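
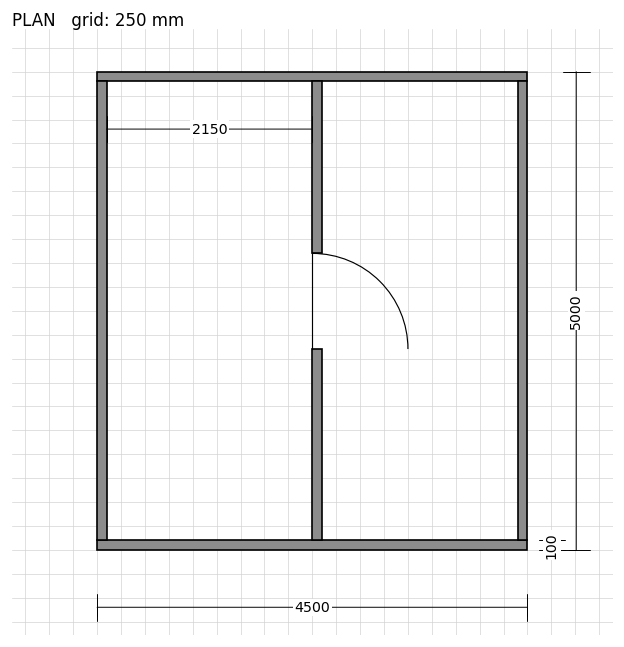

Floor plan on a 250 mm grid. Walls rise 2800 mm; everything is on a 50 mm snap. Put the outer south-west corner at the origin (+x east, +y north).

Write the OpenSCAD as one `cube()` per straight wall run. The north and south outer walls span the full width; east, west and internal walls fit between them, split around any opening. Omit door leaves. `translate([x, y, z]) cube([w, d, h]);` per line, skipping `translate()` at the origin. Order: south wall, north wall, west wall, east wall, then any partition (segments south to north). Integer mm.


cube([4500, 100, 2800]);
translate([0, 4900, 0]) cube([4500, 100, 2800]);
translate([0, 100, 0]) cube([100, 4800, 2800]);
translate([4400, 100, 0]) cube([100, 4800, 2800]);
translate([2250, 100, 0]) cube([100, 2000, 2800]);
translate([2250, 3100, 0]) cube([100, 1800, 2800]);


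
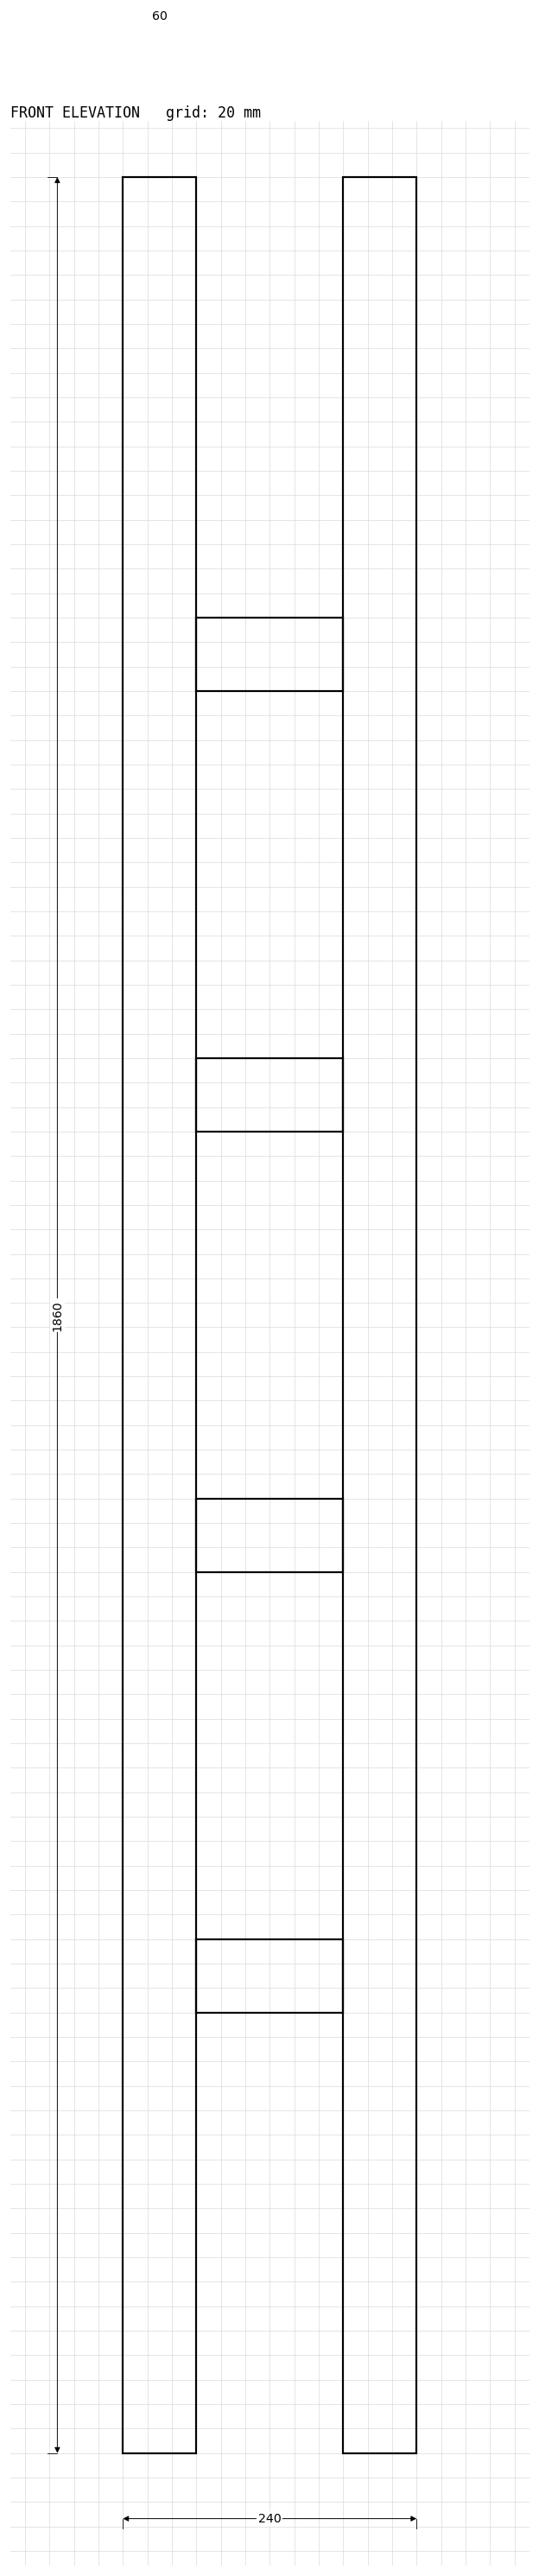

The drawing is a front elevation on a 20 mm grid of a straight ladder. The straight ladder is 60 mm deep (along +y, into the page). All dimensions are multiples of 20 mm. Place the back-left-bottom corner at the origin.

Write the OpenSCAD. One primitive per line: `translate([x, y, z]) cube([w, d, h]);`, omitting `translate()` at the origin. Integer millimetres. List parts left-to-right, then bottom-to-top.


cube([60, 60, 1860]);
translate([60, 0, 360]) cube([120, 60, 60]);
translate([60, 0, 720]) cube([120, 60, 60]);
translate([60, 0, 1080]) cube([120, 60, 60]);
translate([60, 0, 1440]) cube([120, 60, 60]);
translate([180, 0, 0]) cube([60, 60, 1860]);


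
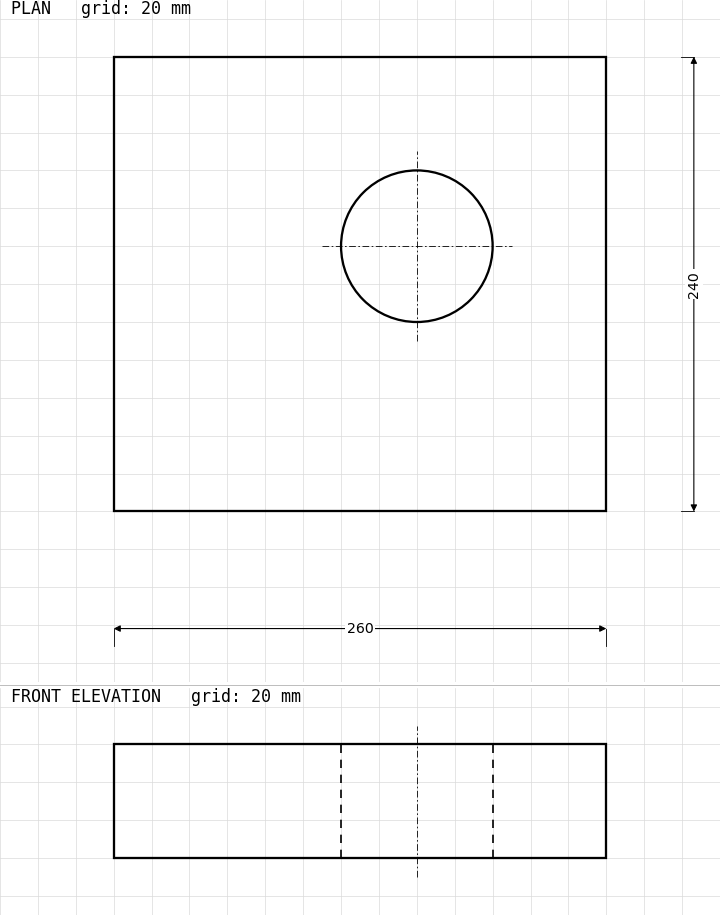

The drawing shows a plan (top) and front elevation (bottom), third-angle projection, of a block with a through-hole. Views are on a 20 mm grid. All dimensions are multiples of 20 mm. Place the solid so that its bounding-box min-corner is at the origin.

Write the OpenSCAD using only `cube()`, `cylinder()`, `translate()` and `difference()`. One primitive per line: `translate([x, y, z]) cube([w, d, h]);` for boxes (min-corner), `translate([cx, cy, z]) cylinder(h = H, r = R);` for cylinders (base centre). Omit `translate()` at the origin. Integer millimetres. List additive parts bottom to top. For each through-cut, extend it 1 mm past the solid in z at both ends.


difference() {
  cube([260, 240, 60]);
  translate([160, 140, -1]) cylinder(h = 62, r = 40);
}


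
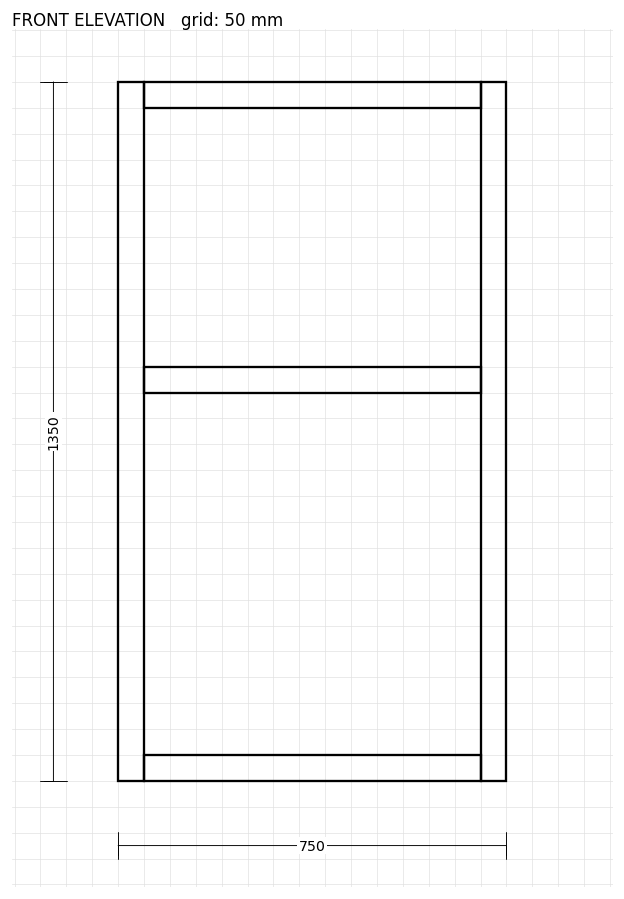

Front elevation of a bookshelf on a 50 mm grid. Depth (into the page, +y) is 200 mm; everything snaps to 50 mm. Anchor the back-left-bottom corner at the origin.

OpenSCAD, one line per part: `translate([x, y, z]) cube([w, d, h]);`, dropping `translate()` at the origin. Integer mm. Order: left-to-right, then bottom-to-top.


cube([50, 200, 1350]);
translate([50, 0, 0]) cube([650, 200, 50]);
translate([50, 0, 750]) cube([650, 200, 50]);
translate([50, 0, 1300]) cube([650, 200, 50]);
translate([700, 0, 0]) cube([50, 200, 1350]);


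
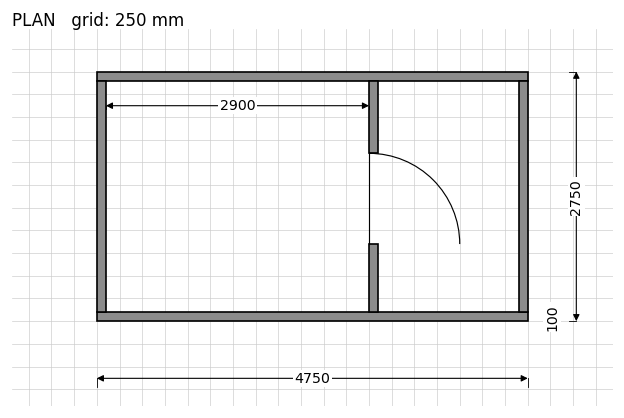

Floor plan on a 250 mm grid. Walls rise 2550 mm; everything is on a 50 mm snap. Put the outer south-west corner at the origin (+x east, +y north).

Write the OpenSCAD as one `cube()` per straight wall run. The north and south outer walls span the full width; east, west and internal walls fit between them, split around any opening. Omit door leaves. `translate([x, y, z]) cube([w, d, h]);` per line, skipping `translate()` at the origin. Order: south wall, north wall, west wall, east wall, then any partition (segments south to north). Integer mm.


cube([4750, 100, 2550]);
translate([0, 2650, 0]) cube([4750, 100, 2550]);
translate([0, 100, 0]) cube([100, 2550, 2550]);
translate([4650, 100, 0]) cube([100, 2550, 2550]);
translate([3000, 100, 0]) cube([100, 750, 2550]);
translate([3000, 1850, 0]) cube([100, 800, 2550]);


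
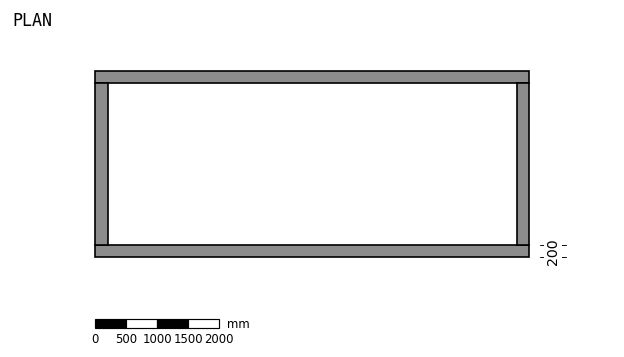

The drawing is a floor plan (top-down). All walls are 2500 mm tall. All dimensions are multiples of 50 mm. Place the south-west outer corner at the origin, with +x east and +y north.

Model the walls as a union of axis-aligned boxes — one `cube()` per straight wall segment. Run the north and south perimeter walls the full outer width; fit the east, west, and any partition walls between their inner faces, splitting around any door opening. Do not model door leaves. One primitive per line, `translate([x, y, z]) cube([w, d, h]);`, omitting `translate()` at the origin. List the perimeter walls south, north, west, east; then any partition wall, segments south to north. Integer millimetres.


cube([7000, 200, 2500]);
translate([0, 2800, 0]) cube([7000, 200, 2500]);
translate([0, 200, 0]) cube([200, 2600, 2500]);
translate([6800, 200, 0]) cube([200, 2600, 2500]);


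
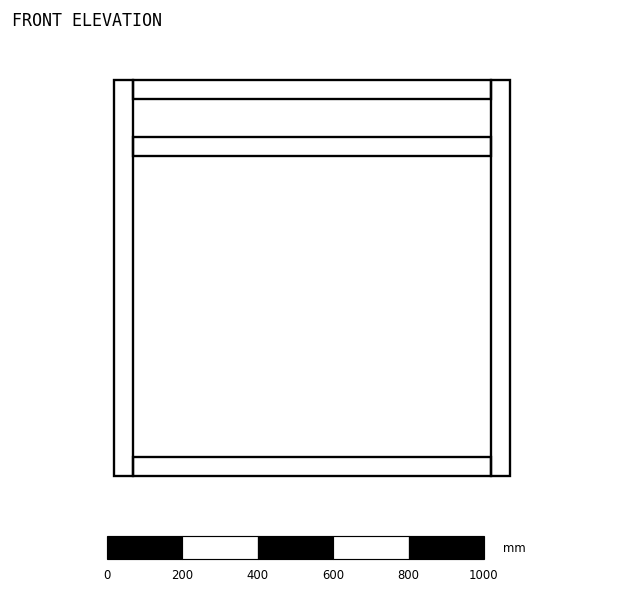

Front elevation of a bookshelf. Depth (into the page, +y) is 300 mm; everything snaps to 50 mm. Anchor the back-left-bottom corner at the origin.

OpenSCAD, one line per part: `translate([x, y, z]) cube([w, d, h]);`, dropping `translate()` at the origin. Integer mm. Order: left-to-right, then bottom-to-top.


cube([50, 300, 1050]);
translate([50, 0, 0]) cube([950, 300, 50]);
translate([50, 0, 850]) cube([950, 300, 50]);
translate([50, 0, 1000]) cube([950, 300, 50]);
translate([1000, 0, 0]) cube([50, 300, 1050]);


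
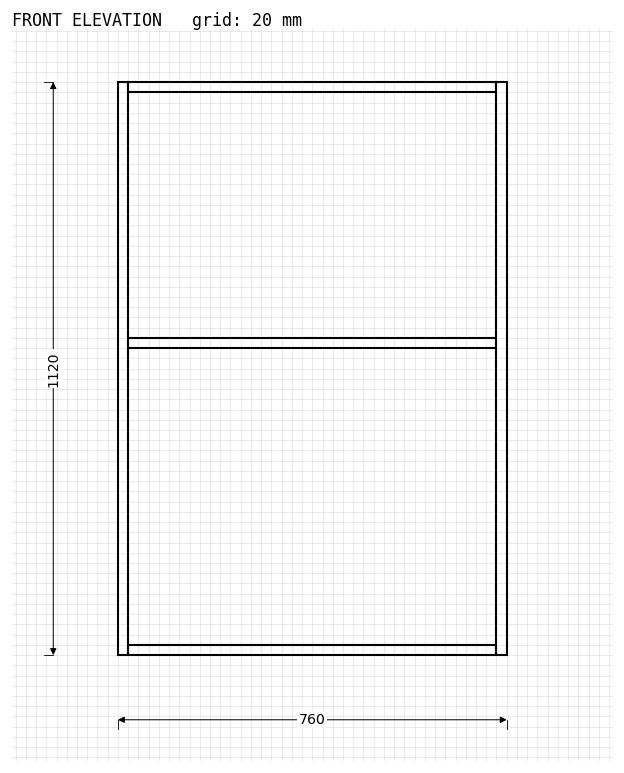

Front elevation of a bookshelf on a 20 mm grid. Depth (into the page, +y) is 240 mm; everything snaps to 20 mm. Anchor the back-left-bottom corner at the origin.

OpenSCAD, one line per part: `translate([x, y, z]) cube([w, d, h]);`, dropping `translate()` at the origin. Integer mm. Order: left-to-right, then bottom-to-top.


cube([20, 240, 1120]);
translate([20, 0, 0]) cube([720, 240, 20]);
translate([20, 0, 600]) cube([720, 240, 20]);
translate([20, 0, 1100]) cube([720, 240, 20]);
translate([740, 0, 0]) cube([20, 240, 1120]);


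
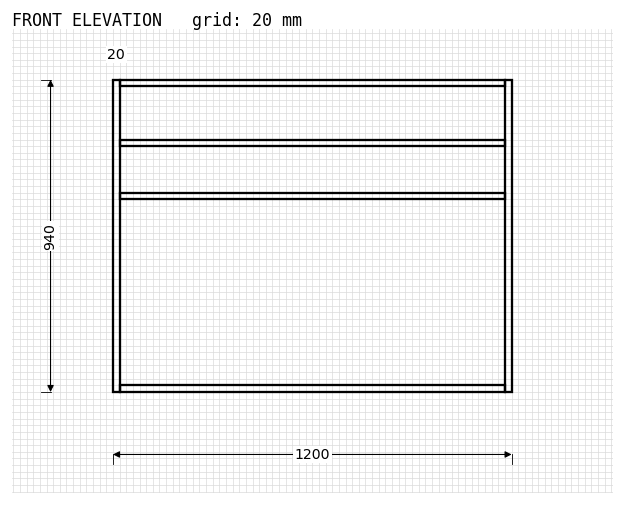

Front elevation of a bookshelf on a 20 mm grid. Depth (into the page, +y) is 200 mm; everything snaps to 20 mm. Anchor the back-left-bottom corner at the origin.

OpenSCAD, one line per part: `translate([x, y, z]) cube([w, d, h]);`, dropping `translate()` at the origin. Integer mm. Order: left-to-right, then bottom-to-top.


cube([20, 200, 940]);
translate([20, 0, 0]) cube([1160, 200, 20]);
translate([20, 0, 580]) cube([1160, 200, 20]);
translate([20, 0, 740]) cube([1160, 200, 20]);
translate([20, 0, 920]) cube([1160, 200, 20]);
translate([1180, 0, 0]) cube([20, 200, 940]);


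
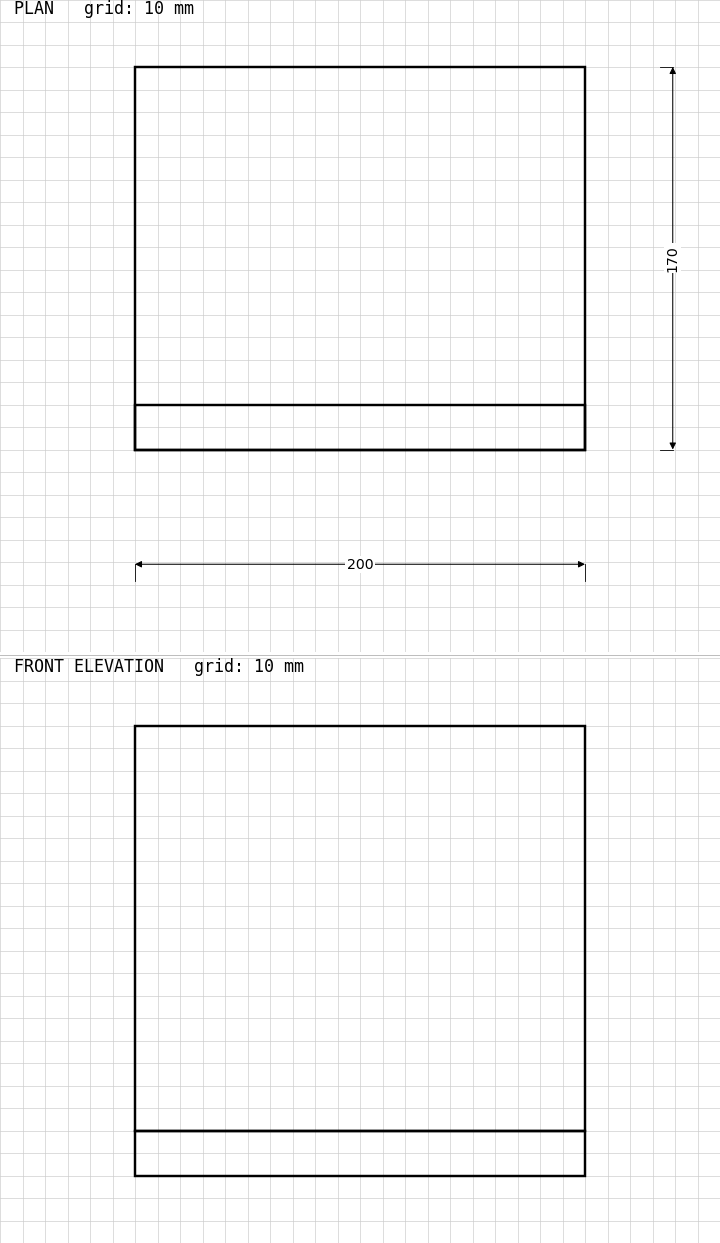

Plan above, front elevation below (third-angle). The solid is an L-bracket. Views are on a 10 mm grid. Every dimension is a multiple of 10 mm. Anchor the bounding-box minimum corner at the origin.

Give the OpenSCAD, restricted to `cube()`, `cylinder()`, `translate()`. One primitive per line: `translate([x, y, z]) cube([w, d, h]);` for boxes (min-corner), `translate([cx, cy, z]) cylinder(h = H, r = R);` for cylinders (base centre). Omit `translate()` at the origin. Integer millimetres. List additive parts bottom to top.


cube([200, 170, 20]);
translate([0, 0, 20]) cube([200, 20, 180]);


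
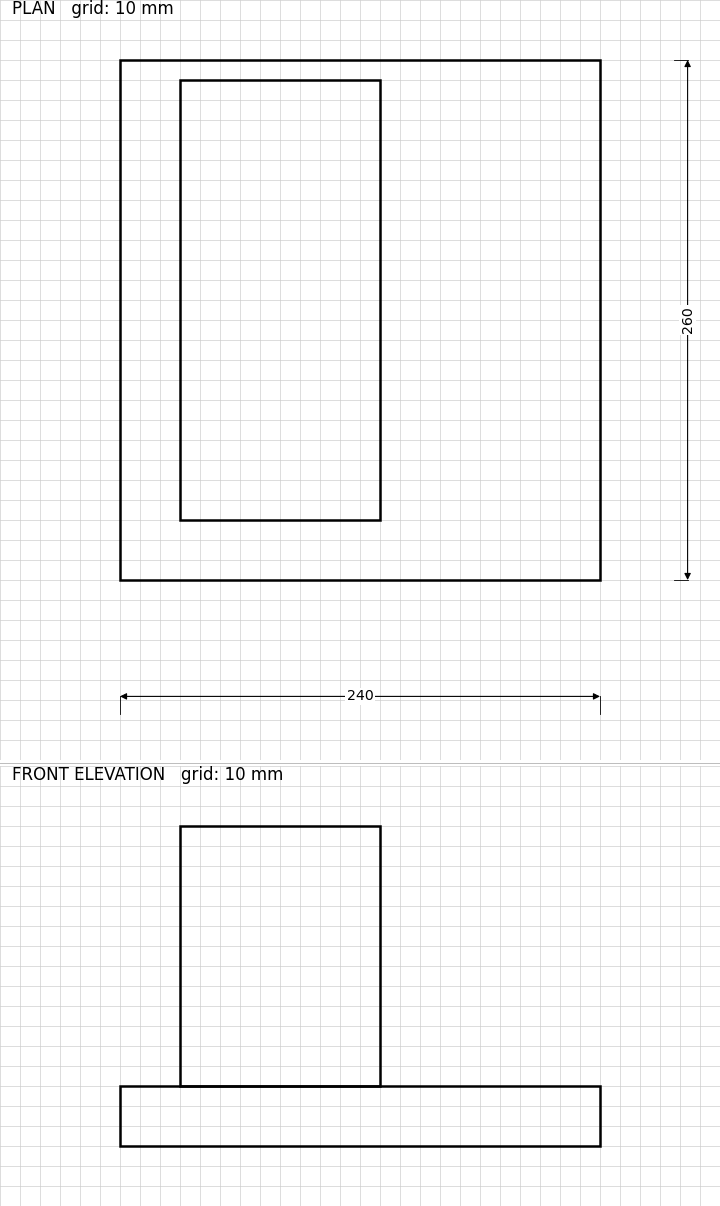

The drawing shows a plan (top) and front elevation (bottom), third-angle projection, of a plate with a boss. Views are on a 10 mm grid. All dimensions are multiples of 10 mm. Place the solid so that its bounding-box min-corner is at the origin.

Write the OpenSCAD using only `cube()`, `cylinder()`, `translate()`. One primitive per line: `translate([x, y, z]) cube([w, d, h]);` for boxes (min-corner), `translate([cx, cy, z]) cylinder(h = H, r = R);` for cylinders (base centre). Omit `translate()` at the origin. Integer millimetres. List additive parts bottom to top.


cube([240, 260, 30]);
translate([30, 30, 30]) cube([100, 220, 130]);


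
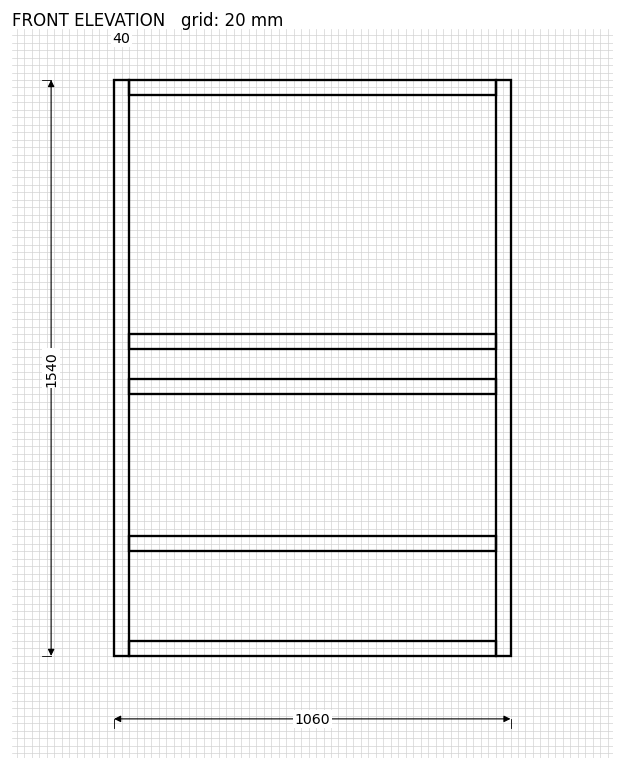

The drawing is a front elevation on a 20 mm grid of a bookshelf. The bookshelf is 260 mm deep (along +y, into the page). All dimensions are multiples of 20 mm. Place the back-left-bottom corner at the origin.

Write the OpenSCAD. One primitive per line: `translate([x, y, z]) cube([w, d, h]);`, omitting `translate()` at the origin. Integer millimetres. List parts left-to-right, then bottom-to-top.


cube([40, 260, 1540]);
translate([40, 0, 0]) cube([980, 260, 40]);
translate([40, 0, 280]) cube([980, 260, 40]);
translate([40, 0, 700]) cube([980, 260, 40]);
translate([40, 0, 820]) cube([980, 260, 40]);
translate([40, 0, 1500]) cube([980, 260, 40]);
translate([1020, 0, 0]) cube([40, 260, 1540]);


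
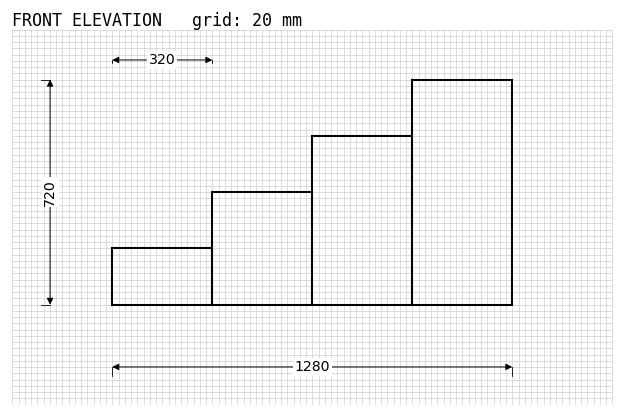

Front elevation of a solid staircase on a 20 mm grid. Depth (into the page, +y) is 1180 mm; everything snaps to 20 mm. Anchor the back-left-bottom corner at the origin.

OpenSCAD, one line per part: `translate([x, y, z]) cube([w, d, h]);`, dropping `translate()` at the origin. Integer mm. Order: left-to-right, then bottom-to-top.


cube([320, 1180, 180]);
translate([320, 0, 0]) cube([320, 1180, 360]);
translate([640, 0, 0]) cube([320, 1180, 540]);
translate([960, 0, 0]) cube([320, 1180, 720]);


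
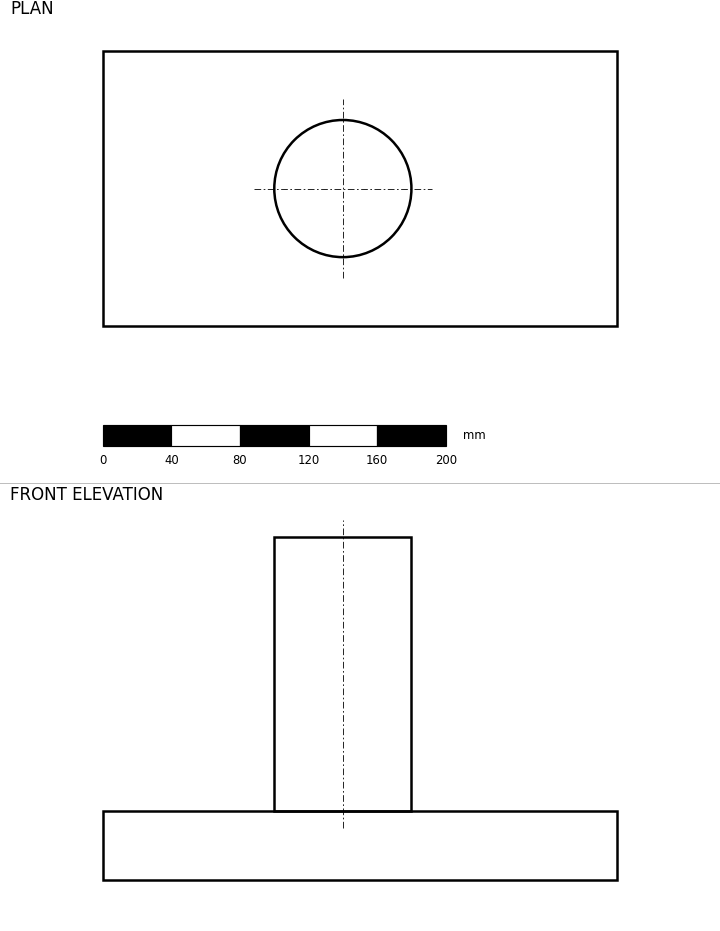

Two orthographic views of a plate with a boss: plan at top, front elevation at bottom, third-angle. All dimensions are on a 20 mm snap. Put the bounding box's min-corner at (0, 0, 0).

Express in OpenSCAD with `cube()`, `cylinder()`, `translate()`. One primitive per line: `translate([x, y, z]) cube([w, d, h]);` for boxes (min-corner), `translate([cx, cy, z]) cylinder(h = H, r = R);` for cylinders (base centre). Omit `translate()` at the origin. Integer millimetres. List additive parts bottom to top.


cube([300, 160, 40]);
translate([140, 80, 40]) cylinder(h = 160, r = 40);


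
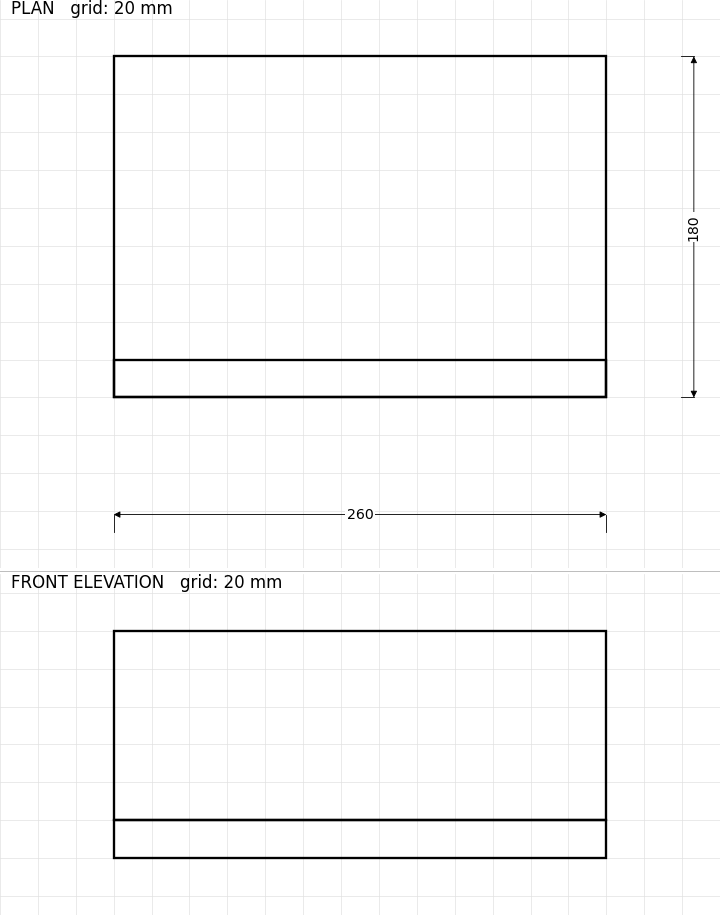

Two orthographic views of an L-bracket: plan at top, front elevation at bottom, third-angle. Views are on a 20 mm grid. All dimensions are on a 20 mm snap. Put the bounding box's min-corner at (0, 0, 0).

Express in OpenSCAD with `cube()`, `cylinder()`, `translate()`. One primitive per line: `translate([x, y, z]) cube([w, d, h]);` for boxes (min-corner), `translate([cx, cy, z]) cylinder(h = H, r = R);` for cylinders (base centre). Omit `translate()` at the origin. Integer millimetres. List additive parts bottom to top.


cube([260, 180, 20]);
translate([0, 0, 20]) cube([260, 20, 100]);


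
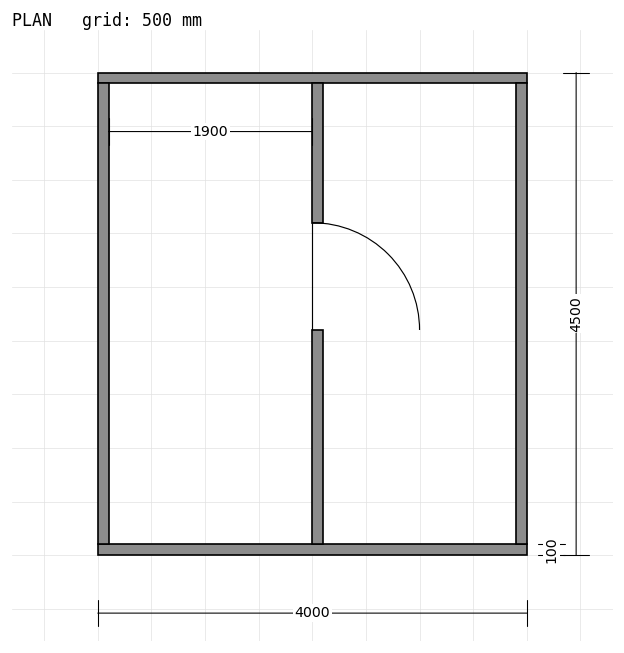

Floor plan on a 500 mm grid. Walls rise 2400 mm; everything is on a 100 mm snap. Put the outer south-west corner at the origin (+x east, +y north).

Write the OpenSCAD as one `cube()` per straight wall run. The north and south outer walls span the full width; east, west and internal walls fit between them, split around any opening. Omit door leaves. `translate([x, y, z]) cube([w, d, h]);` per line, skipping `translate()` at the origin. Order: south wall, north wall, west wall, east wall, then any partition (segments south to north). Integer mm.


cube([4000, 100, 2400]);
translate([0, 4400, 0]) cube([4000, 100, 2400]);
translate([0, 100, 0]) cube([100, 4300, 2400]);
translate([3900, 100, 0]) cube([100, 4300, 2400]);
translate([2000, 100, 0]) cube([100, 2000, 2400]);
translate([2000, 3100, 0]) cube([100, 1300, 2400]);


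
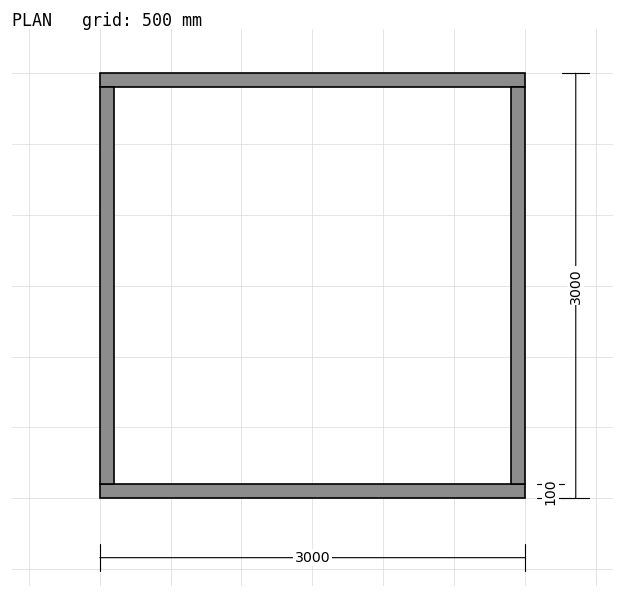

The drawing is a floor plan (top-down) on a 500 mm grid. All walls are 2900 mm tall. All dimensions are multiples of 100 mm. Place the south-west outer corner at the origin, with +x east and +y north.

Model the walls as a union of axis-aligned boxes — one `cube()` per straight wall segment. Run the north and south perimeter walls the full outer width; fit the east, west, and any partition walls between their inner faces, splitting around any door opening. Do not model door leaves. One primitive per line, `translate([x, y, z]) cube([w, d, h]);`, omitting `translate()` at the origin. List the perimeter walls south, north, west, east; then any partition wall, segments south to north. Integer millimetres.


cube([3000, 100, 2900]);
translate([0, 2900, 0]) cube([3000, 100, 2900]);
translate([0, 100, 0]) cube([100, 2800, 2900]);
translate([2900, 100, 0]) cube([100, 2800, 2900]);


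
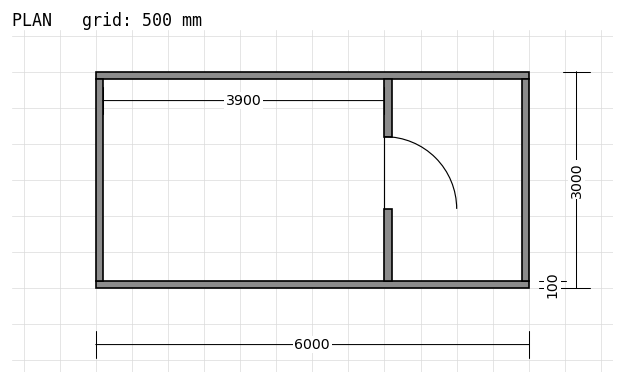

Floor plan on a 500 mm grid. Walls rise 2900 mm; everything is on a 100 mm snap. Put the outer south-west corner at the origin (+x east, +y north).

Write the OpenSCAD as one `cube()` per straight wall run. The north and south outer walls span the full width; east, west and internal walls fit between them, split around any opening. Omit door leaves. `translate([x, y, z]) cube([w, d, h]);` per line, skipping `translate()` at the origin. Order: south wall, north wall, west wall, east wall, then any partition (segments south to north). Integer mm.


cube([6000, 100, 2900]);
translate([0, 2900, 0]) cube([6000, 100, 2900]);
translate([0, 100, 0]) cube([100, 2800, 2900]);
translate([5900, 100, 0]) cube([100, 2800, 2900]);
translate([4000, 100, 0]) cube([100, 1000, 2900]);
translate([4000, 2100, 0]) cube([100, 800, 2900]);


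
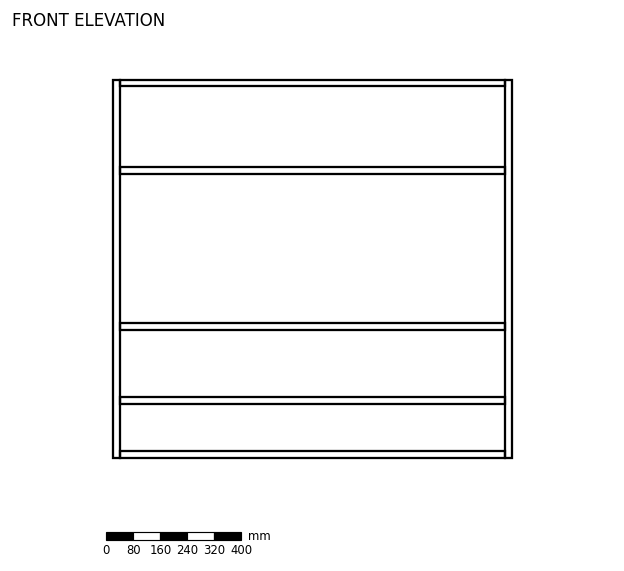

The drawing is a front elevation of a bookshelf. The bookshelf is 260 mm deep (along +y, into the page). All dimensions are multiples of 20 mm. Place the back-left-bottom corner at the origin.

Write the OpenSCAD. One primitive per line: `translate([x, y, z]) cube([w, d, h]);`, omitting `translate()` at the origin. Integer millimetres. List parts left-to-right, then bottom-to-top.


cube([20, 260, 1120]);
translate([20, 0, 0]) cube([1140, 260, 20]);
translate([20, 0, 160]) cube([1140, 260, 20]);
translate([20, 0, 380]) cube([1140, 260, 20]);
translate([20, 0, 840]) cube([1140, 260, 20]);
translate([20, 0, 1100]) cube([1140, 260, 20]);
translate([1160, 0, 0]) cube([20, 260, 1120]);


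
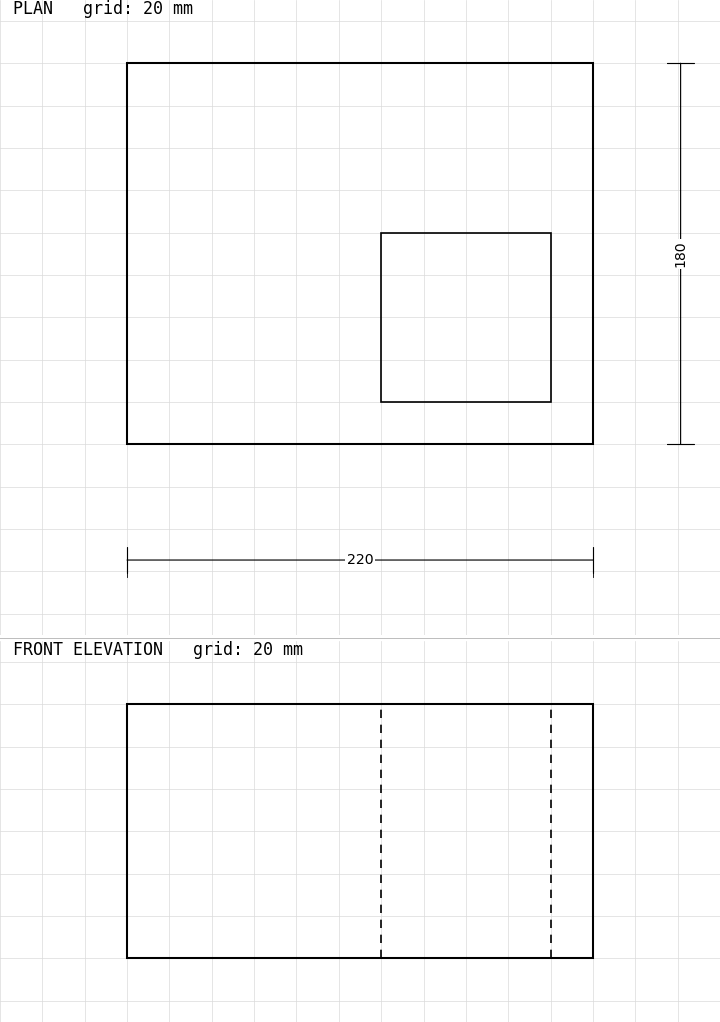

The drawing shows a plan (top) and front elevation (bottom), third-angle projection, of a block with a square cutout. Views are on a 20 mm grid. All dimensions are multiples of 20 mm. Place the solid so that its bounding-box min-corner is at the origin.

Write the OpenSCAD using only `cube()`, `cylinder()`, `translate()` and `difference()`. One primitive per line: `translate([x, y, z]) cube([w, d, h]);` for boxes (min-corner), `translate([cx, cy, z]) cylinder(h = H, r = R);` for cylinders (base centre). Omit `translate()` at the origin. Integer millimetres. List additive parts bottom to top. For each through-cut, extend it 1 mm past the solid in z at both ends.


difference() {
  cube([220, 180, 120]);
  translate([120, 20, -1]) cube([80, 80, 122]);
}


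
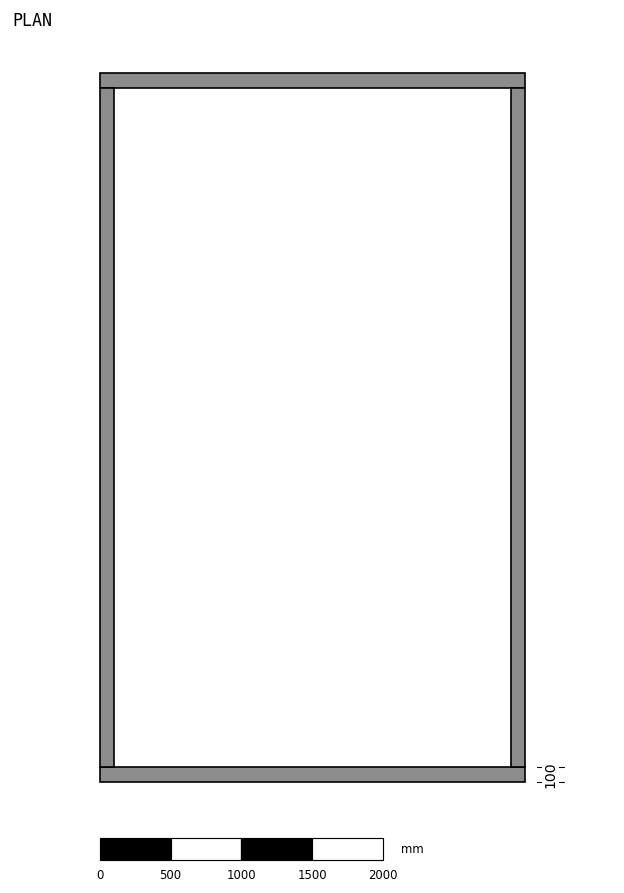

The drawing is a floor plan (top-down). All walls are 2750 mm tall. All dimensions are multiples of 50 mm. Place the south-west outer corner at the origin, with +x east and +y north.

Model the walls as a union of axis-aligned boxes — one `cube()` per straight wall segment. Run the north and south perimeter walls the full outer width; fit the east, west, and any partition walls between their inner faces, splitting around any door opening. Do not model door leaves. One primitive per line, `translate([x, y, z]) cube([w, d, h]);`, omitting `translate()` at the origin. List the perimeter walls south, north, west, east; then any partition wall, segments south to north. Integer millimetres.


cube([3000, 100, 2750]);
translate([0, 4900, 0]) cube([3000, 100, 2750]);
translate([0, 100, 0]) cube([100, 4800, 2750]);
translate([2900, 100, 0]) cube([100, 4800, 2750]);


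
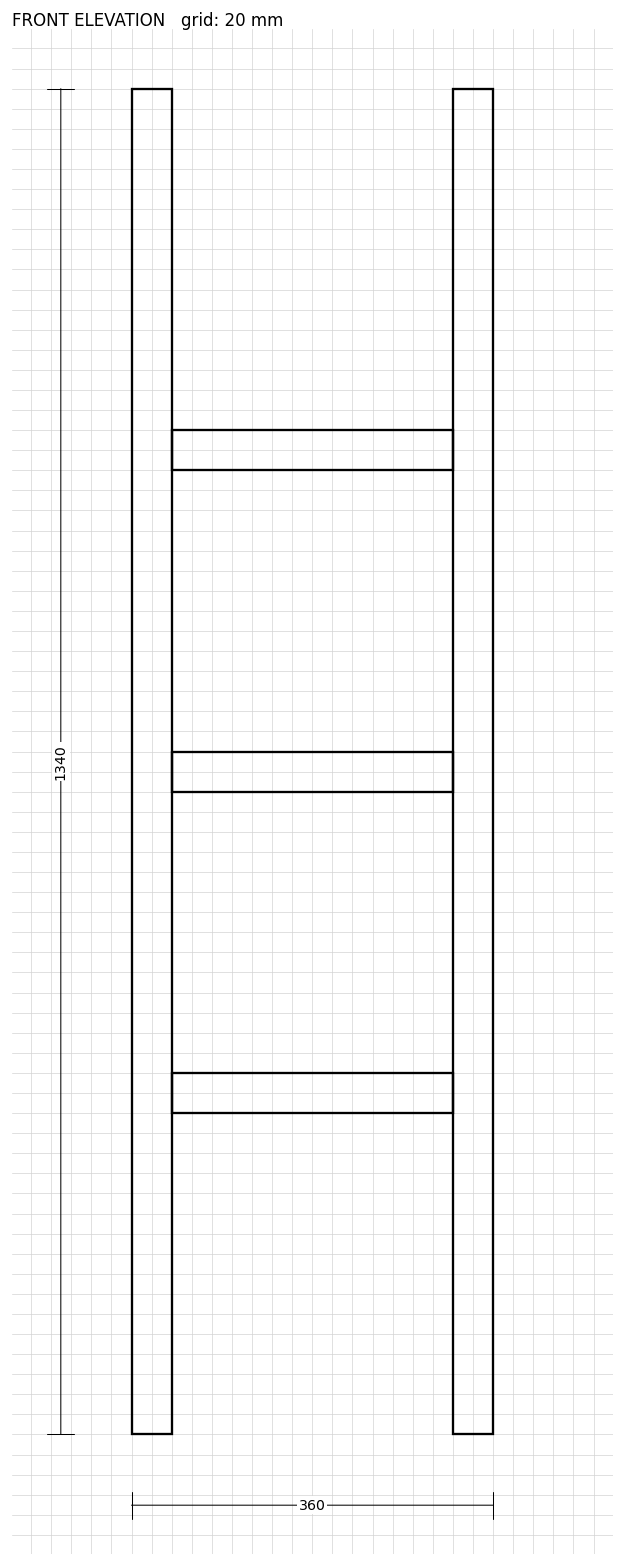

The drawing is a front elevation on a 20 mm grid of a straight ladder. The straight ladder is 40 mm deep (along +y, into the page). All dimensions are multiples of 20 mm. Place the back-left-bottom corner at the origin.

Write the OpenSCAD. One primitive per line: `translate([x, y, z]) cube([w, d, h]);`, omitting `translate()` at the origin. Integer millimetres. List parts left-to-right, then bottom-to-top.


cube([40, 40, 1340]);
translate([40, 0, 320]) cube([280, 40, 40]);
translate([40, 0, 640]) cube([280, 40, 40]);
translate([40, 0, 960]) cube([280, 40, 40]);
translate([320, 0, 0]) cube([40, 40, 1340]);


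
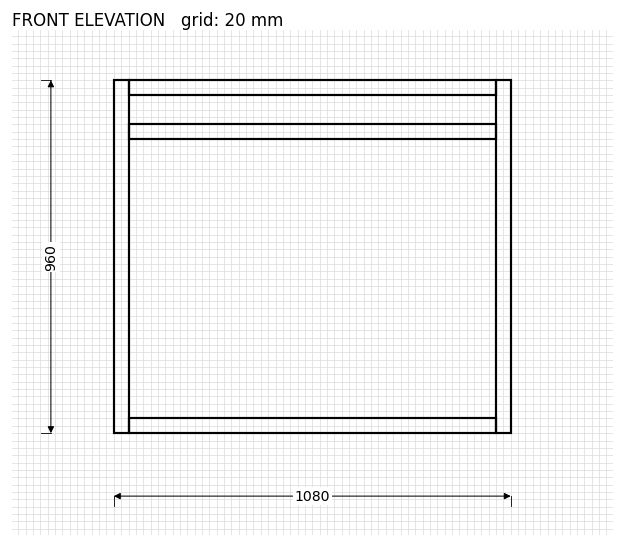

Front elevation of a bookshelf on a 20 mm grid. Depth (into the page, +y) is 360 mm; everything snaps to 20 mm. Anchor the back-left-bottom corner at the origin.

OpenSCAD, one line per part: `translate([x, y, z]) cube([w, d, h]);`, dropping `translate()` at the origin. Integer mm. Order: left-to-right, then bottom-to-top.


cube([40, 360, 960]);
translate([40, 0, 0]) cube([1000, 360, 40]);
translate([40, 0, 800]) cube([1000, 360, 40]);
translate([40, 0, 920]) cube([1000, 360, 40]);
translate([1040, 0, 0]) cube([40, 360, 960]);


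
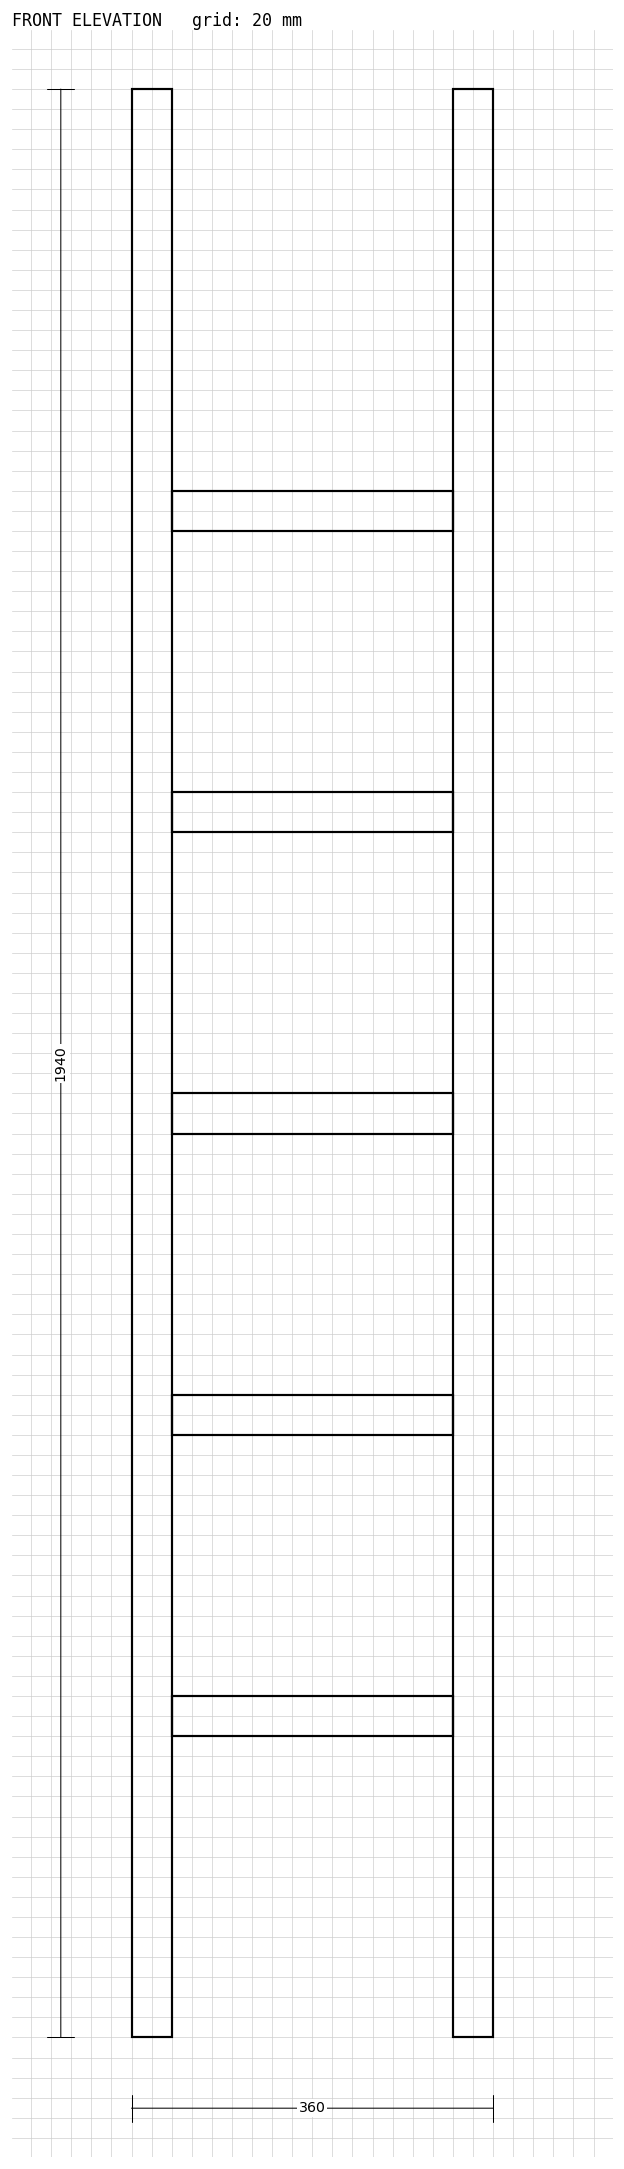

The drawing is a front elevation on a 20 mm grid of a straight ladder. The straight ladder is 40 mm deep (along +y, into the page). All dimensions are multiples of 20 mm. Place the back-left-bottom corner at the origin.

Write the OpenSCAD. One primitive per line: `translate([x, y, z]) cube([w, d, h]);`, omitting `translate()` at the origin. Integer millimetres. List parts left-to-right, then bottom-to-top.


cube([40, 40, 1940]);
translate([40, 0, 300]) cube([280, 40, 40]);
translate([40, 0, 600]) cube([280, 40, 40]);
translate([40, 0, 900]) cube([280, 40, 40]);
translate([40, 0, 1200]) cube([280, 40, 40]);
translate([40, 0, 1500]) cube([280, 40, 40]);
translate([320, 0, 0]) cube([40, 40, 1940]);


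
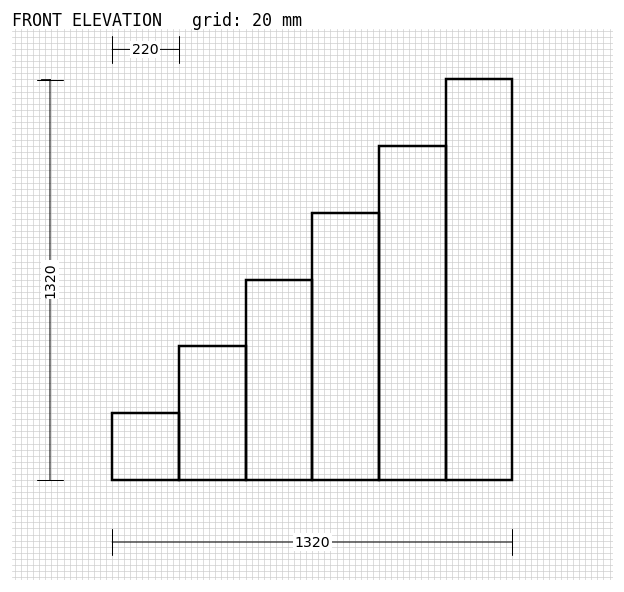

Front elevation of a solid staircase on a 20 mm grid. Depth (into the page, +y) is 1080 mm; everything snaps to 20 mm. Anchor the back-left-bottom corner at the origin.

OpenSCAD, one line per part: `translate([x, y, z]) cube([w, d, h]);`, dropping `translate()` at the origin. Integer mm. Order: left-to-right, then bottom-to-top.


cube([220, 1080, 220]);
translate([220, 0, 0]) cube([220, 1080, 440]);
translate([440, 0, 0]) cube([220, 1080, 660]);
translate([660, 0, 0]) cube([220, 1080, 880]);
translate([880, 0, 0]) cube([220, 1080, 1100]);
translate([1100, 0, 0]) cube([220, 1080, 1320]);


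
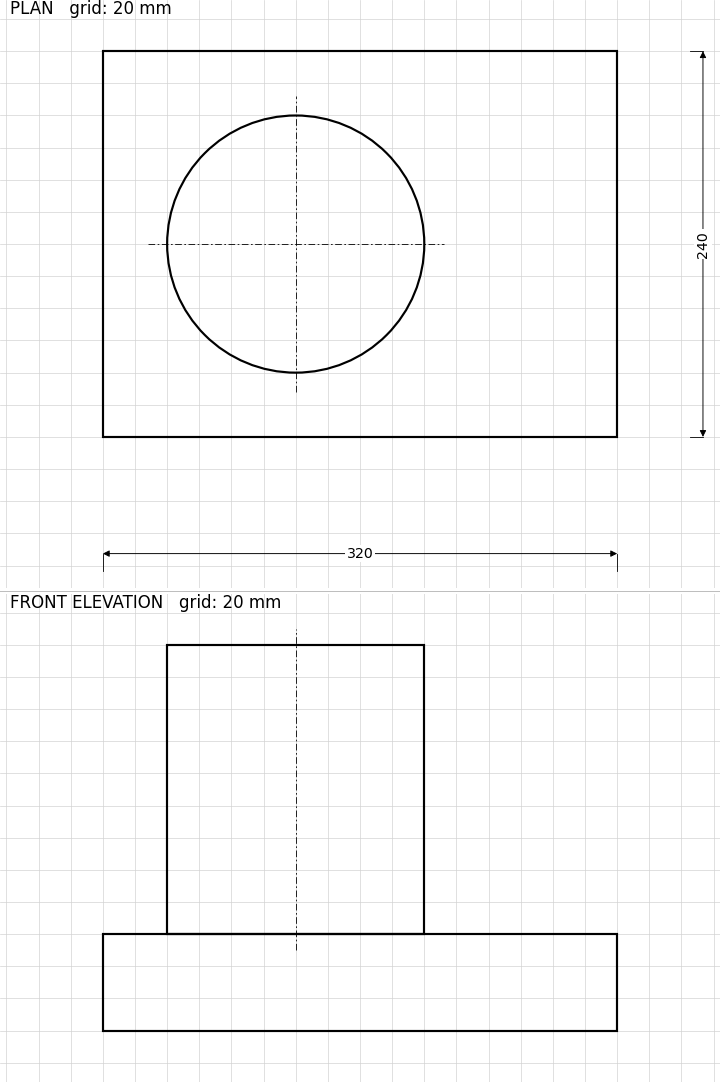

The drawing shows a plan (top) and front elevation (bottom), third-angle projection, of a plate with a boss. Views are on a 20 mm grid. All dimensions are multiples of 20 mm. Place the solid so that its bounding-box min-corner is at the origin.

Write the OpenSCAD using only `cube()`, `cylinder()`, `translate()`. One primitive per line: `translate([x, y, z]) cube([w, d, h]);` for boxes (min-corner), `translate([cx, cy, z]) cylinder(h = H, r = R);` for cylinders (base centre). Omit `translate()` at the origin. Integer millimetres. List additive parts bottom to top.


cube([320, 240, 60]);
translate([120, 120, 60]) cylinder(h = 180, r = 80);


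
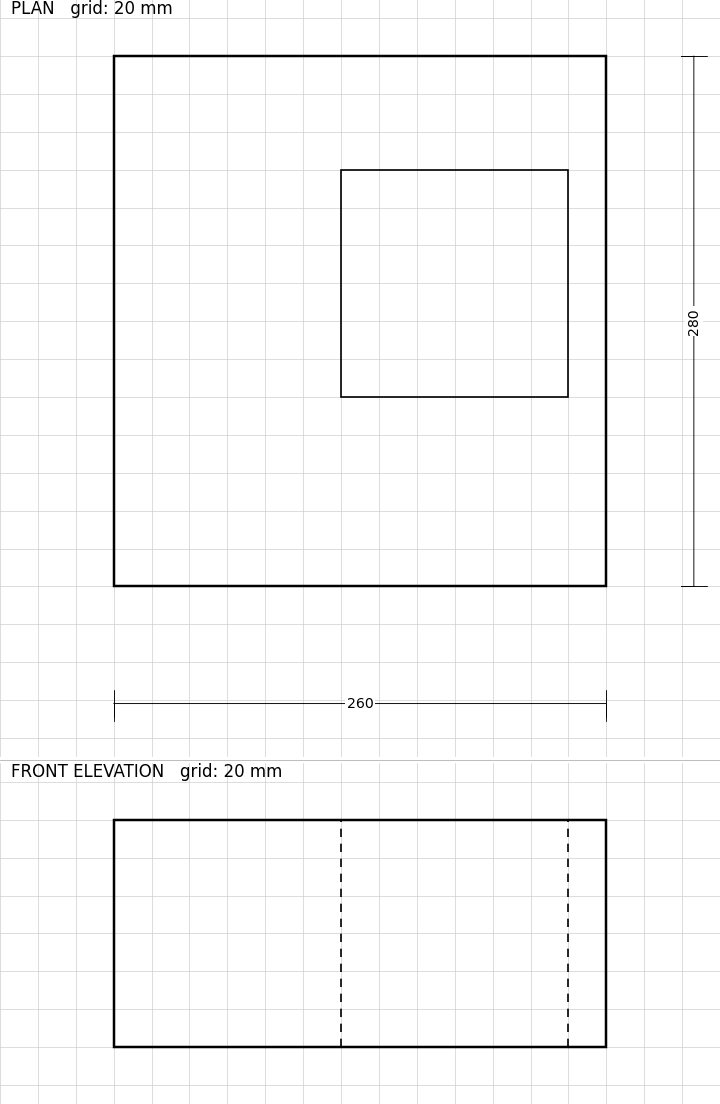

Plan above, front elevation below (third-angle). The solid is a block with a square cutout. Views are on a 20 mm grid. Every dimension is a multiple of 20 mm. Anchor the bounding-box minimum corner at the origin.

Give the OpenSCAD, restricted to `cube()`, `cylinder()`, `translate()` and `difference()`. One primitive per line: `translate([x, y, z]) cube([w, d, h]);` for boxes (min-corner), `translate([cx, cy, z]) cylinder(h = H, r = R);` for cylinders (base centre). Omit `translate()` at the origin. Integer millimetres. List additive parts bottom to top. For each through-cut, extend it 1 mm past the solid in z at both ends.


difference() {
  cube([260, 280, 120]);
  translate([120, 100, -1]) cube([120, 120, 122]);
}


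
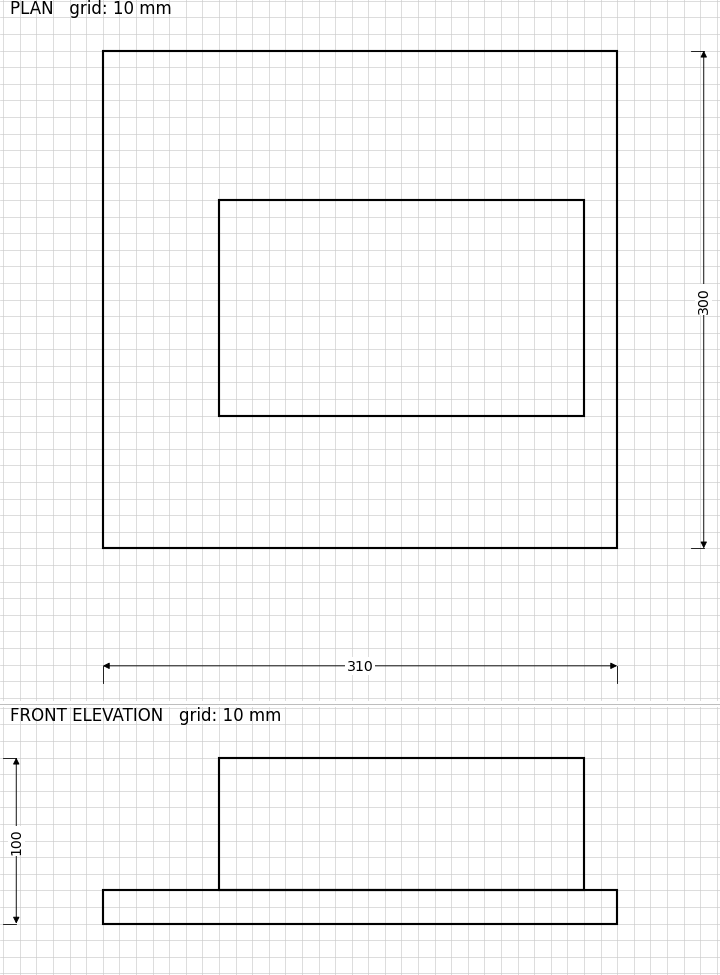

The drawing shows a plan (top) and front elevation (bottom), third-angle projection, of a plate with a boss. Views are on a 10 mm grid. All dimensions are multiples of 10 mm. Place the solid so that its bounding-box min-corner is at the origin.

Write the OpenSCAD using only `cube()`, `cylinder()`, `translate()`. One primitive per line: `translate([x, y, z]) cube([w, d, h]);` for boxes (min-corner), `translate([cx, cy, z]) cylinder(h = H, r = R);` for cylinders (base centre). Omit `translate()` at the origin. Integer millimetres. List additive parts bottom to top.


cube([310, 300, 20]);
translate([70, 80, 20]) cube([220, 130, 80]);


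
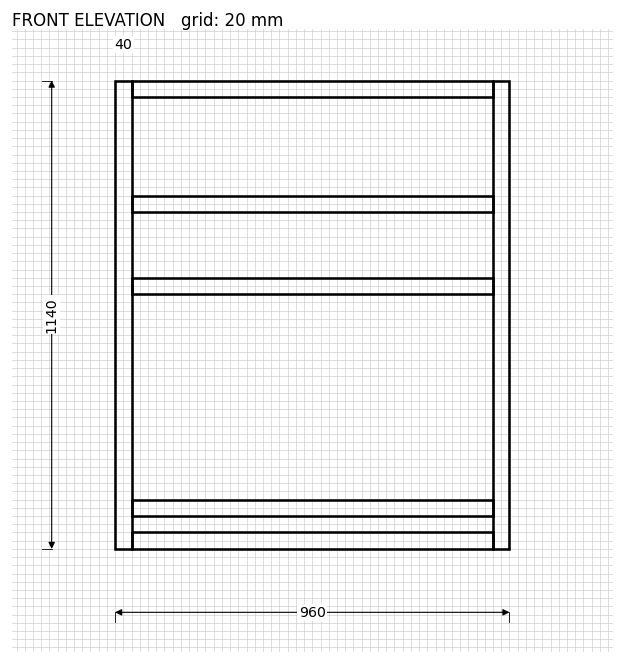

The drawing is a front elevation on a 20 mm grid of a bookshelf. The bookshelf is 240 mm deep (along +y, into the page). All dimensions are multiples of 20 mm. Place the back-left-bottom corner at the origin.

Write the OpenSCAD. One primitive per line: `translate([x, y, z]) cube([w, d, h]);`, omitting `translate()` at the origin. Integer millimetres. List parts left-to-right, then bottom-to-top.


cube([40, 240, 1140]);
translate([40, 0, 0]) cube([880, 240, 40]);
translate([40, 0, 80]) cube([880, 240, 40]);
translate([40, 0, 620]) cube([880, 240, 40]);
translate([40, 0, 820]) cube([880, 240, 40]);
translate([40, 0, 1100]) cube([880, 240, 40]);
translate([920, 0, 0]) cube([40, 240, 1140]);


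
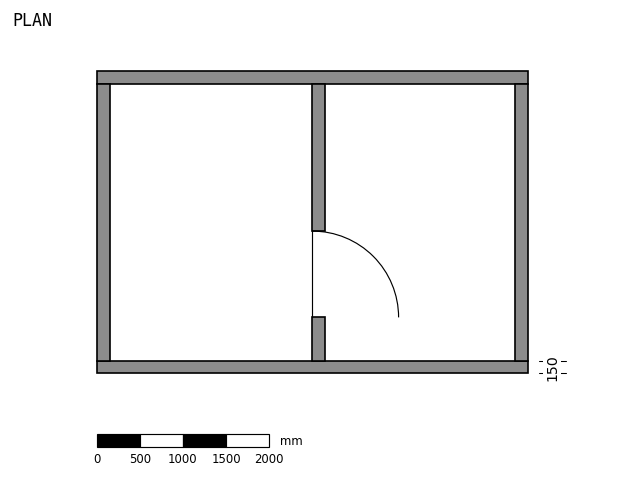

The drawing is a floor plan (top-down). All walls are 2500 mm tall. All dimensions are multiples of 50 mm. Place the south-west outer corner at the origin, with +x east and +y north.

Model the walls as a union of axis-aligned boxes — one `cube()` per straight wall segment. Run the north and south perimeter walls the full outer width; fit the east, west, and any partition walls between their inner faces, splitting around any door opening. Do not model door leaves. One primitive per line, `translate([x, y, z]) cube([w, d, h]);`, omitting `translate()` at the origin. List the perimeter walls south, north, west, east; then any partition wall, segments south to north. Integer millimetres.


cube([5000, 150, 2500]);
translate([0, 3350, 0]) cube([5000, 150, 2500]);
translate([0, 150, 0]) cube([150, 3200, 2500]);
translate([4850, 150, 0]) cube([150, 3200, 2500]);
translate([2500, 150, 0]) cube([150, 500, 2500]);
translate([2500, 1650, 0]) cube([150, 1700, 2500]);


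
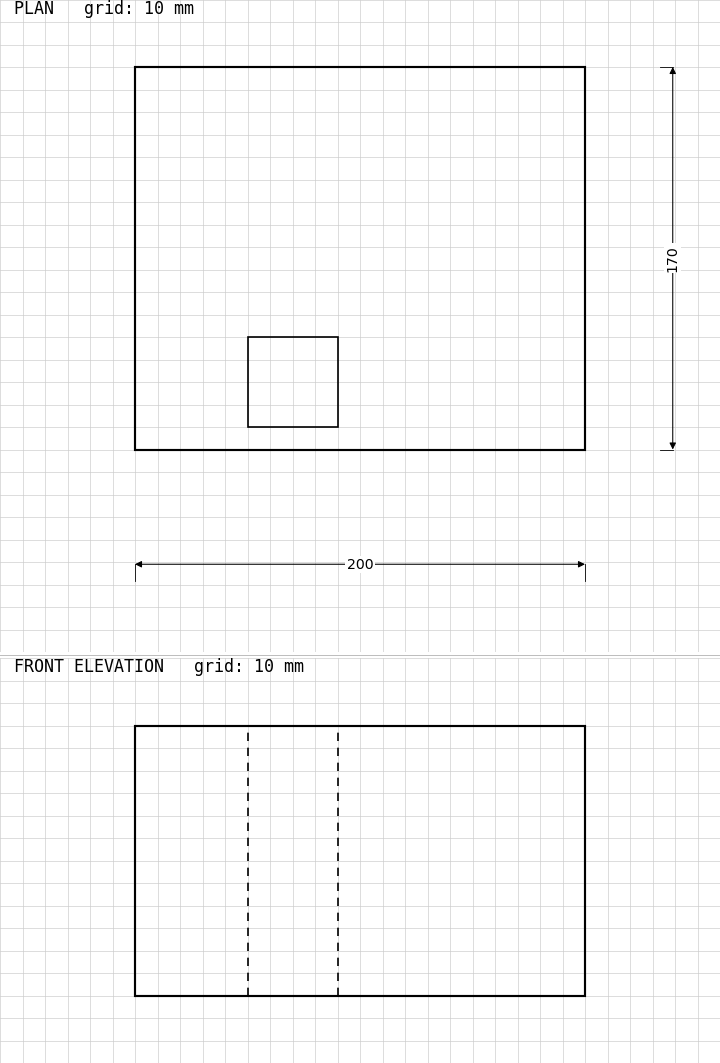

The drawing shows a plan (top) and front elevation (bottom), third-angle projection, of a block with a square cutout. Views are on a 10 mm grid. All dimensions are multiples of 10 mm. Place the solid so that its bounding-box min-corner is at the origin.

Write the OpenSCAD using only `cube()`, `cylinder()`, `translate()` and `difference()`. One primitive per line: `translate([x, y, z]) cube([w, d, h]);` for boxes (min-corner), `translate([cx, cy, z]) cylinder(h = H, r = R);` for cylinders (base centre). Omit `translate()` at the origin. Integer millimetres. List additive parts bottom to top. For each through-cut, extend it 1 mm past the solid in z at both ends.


difference() {
  cube([200, 170, 120]);
  translate([50, 10, -1]) cube([40, 40, 122]);
}


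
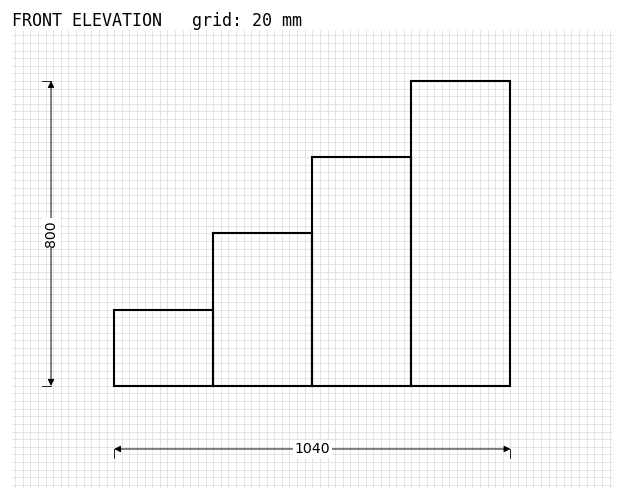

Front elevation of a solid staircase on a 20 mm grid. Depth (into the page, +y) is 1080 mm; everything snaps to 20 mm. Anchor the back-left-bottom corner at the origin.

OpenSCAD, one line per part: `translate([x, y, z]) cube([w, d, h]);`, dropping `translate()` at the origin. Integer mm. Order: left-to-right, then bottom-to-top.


cube([260, 1080, 200]);
translate([260, 0, 0]) cube([260, 1080, 400]);
translate([520, 0, 0]) cube([260, 1080, 600]);
translate([780, 0, 0]) cube([260, 1080, 800]);


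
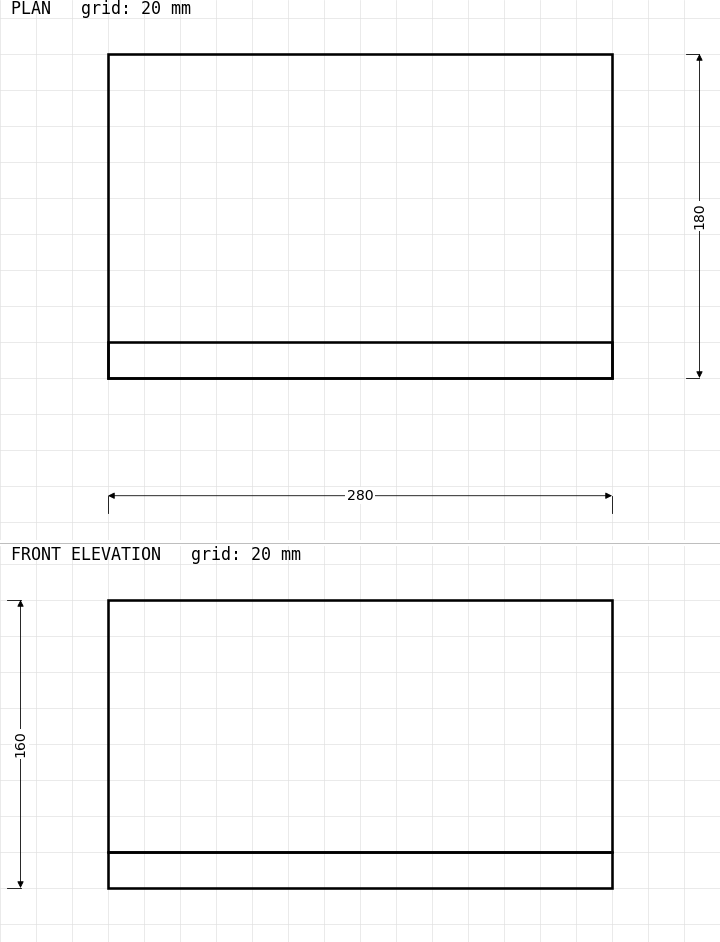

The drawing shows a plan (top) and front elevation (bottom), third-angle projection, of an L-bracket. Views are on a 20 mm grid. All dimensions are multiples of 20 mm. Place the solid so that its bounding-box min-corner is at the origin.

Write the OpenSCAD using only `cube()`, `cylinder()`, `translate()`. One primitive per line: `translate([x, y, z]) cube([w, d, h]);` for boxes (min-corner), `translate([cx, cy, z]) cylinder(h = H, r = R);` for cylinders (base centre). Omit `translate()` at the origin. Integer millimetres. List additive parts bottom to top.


cube([280, 180, 20]);
translate([0, 0, 20]) cube([280, 20, 140]);


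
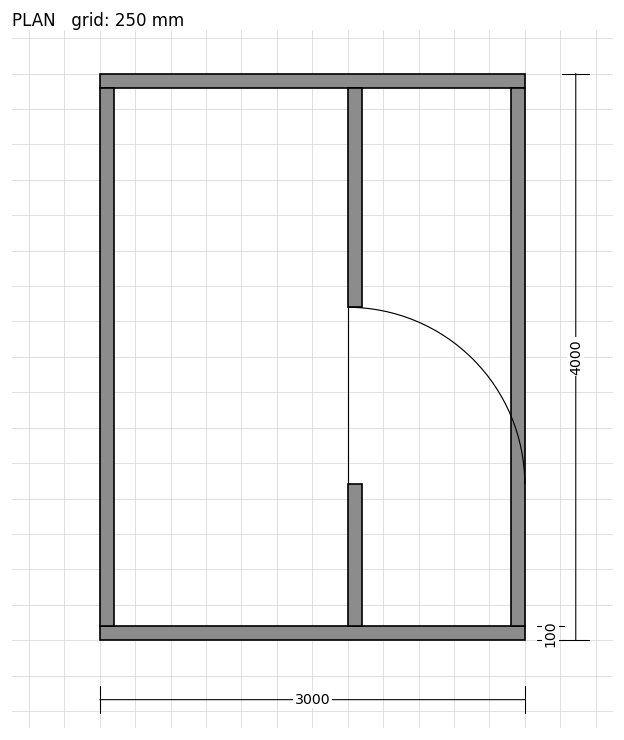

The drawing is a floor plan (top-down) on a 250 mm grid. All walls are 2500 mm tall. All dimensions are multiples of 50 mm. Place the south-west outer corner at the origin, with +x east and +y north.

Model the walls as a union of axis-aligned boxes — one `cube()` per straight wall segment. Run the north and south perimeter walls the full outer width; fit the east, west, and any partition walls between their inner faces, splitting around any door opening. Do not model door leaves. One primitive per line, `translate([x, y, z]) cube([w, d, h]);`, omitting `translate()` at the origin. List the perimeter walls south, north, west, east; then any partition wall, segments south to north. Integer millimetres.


cube([3000, 100, 2500]);
translate([0, 3900, 0]) cube([3000, 100, 2500]);
translate([0, 100, 0]) cube([100, 3800, 2500]);
translate([2900, 100, 0]) cube([100, 3800, 2500]);
translate([1750, 100, 0]) cube([100, 1000, 2500]);
translate([1750, 2350, 0]) cube([100, 1550, 2500]);


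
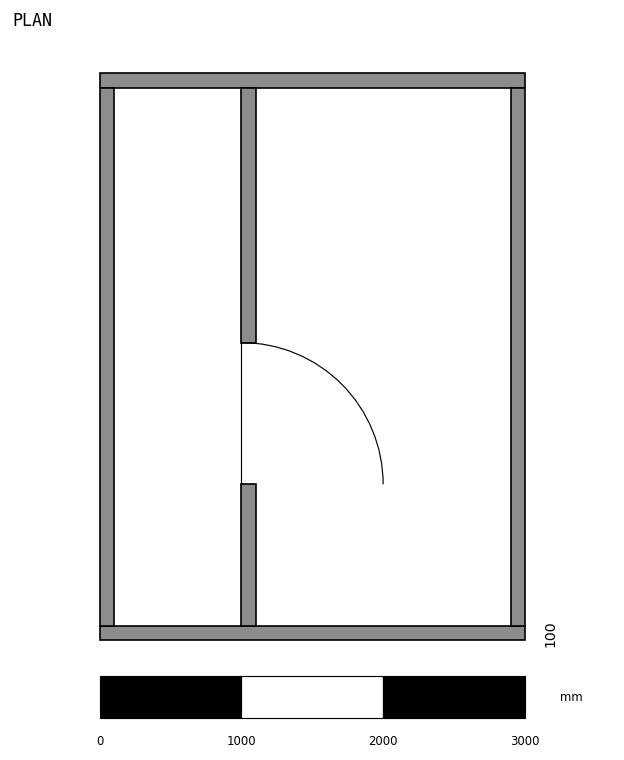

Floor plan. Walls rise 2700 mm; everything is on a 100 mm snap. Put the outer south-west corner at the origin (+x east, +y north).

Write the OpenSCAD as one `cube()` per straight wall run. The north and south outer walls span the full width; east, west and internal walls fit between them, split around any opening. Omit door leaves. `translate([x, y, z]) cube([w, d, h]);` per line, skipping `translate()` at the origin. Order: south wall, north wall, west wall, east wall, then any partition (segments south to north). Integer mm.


cube([3000, 100, 2700]);
translate([0, 3900, 0]) cube([3000, 100, 2700]);
translate([0, 100, 0]) cube([100, 3800, 2700]);
translate([2900, 100, 0]) cube([100, 3800, 2700]);
translate([1000, 100, 0]) cube([100, 1000, 2700]);
translate([1000, 2100, 0]) cube([100, 1800, 2700]);


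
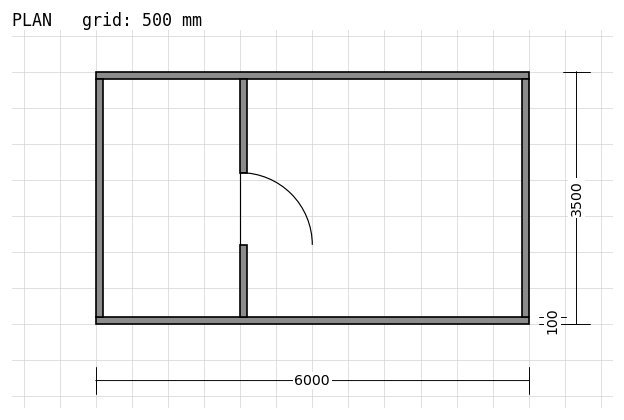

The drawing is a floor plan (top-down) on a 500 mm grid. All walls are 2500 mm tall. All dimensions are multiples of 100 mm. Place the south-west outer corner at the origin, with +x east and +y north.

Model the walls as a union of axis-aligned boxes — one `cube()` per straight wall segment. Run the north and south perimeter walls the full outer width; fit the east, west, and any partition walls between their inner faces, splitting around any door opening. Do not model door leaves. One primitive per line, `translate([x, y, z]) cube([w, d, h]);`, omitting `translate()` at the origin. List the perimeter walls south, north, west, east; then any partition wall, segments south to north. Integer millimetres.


cube([6000, 100, 2500]);
translate([0, 3400, 0]) cube([6000, 100, 2500]);
translate([0, 100, 0]) cube([100, 3300, 2500]);
translate([5900, 100, 0]) cube([100, 3300, 2500]);
translate([2000, 100, 0]) cube([100, 1000, 2500]);
translate([2000, 2100, 0]) cube([100, 1300, 2500]);


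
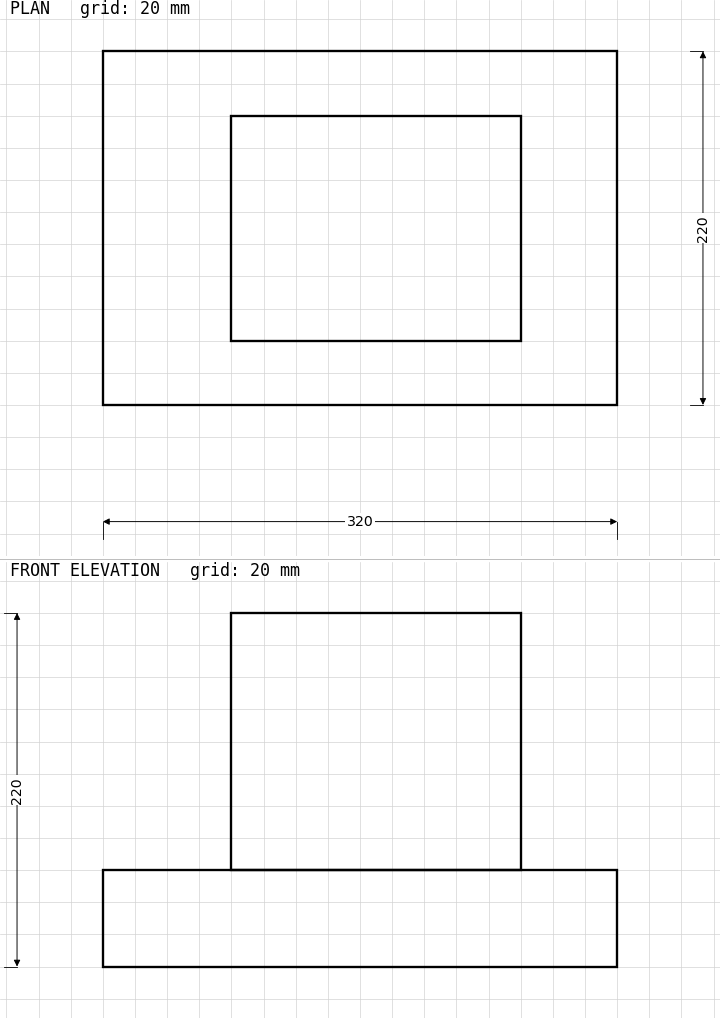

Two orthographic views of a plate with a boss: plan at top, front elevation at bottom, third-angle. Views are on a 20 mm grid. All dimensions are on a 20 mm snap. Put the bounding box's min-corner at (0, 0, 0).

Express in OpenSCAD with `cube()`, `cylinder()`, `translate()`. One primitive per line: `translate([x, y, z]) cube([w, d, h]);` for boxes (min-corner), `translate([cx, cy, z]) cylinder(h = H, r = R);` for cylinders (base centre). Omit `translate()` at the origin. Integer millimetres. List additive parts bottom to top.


cube([320, 220, 60]);
translate([80, 40, 60]) cube([180, 140, 160]);


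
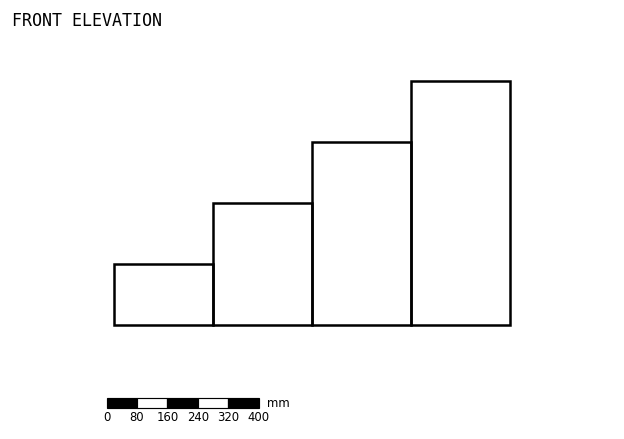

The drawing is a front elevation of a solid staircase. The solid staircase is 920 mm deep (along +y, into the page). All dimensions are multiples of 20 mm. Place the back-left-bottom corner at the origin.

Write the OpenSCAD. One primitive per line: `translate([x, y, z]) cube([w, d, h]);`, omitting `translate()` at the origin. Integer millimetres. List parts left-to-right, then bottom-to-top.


cube([260, 920, 160]);
translate([260, 0, 0]) cube([260, 920, 320]);
translate([520, 0, 0]) cube([260, 920, 480]);
translate([780, 0, 0]) cube([260, 920, 640]);
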